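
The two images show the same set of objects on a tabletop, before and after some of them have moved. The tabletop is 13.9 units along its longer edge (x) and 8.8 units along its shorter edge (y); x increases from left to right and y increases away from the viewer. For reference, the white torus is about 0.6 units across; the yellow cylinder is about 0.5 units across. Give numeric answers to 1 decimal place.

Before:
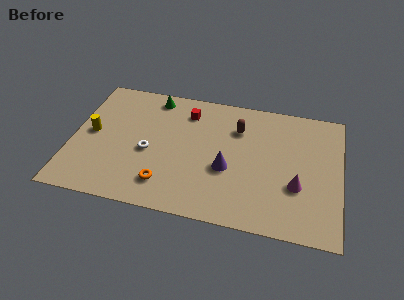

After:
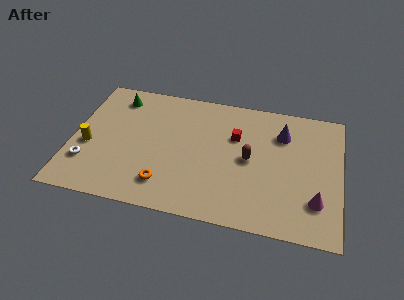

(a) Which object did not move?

the orange torus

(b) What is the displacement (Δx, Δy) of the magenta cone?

(1.0, -0.8)

The magenta cone was at about (11.7, 3.1) and moved to about (12.7, 2.3).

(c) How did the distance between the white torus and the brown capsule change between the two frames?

+3.3

The distance was about 5.2 in the first image and 8.5 in the second, so they moved 3.3 units further apart.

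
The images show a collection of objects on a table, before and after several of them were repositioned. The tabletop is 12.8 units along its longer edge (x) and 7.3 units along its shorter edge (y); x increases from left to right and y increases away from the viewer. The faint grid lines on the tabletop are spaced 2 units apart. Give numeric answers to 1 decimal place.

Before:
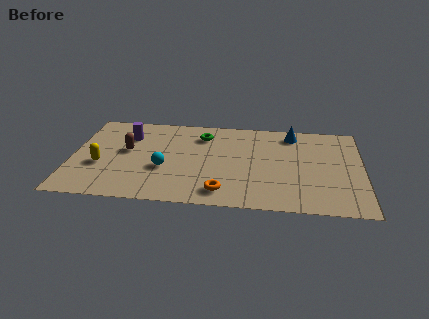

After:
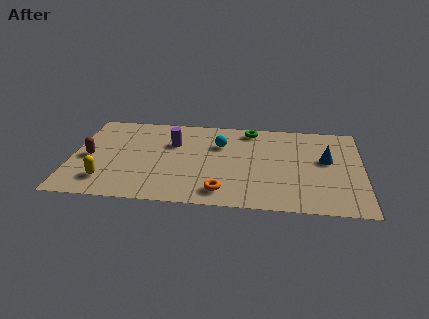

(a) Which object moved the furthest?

the cyan sphere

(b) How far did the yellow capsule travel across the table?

1.2

From (1.3, 2.8) to (1.6, 1.6), the yellow capsule covered √(0.3² + 1.2²) ≈ 1.2 units.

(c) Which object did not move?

the orange torus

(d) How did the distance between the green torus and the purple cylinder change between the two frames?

+0.4

They were about 3.3 units apart before and 3.7 after — 0.4 units further apart.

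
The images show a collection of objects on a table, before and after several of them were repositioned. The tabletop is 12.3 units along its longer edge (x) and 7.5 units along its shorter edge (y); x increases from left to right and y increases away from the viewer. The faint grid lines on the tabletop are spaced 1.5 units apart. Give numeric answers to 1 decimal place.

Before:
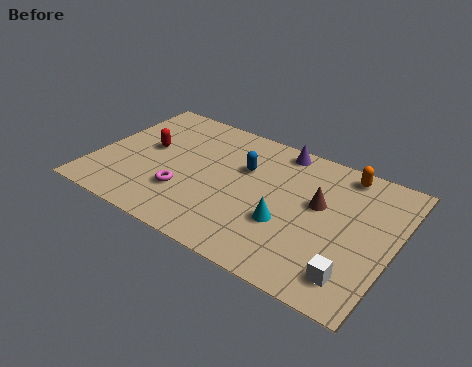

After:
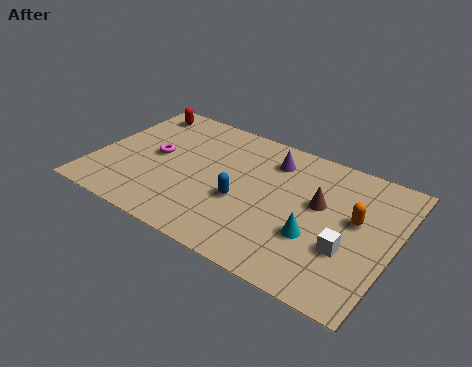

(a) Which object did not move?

the brown cone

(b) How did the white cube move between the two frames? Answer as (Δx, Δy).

(-0.4, 1.2)

From the two frames, the white cube sits at roughly (11.0, 1.4) before and (10.6, 2.6) after.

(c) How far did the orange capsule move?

2.4

The orange capsule was near (9.9, 6.6) before and (10.7, 4.3) after, so it travelled √(0.8² + 2.3²) ≈ 2.4 units.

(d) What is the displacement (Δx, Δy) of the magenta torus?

(-1.5, 1.6)

The magenta torus was at about (3.9, 2.3) and moved to about (2.4, 3.9).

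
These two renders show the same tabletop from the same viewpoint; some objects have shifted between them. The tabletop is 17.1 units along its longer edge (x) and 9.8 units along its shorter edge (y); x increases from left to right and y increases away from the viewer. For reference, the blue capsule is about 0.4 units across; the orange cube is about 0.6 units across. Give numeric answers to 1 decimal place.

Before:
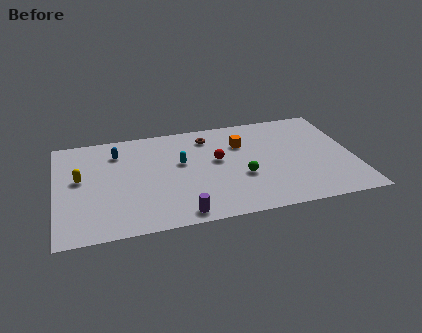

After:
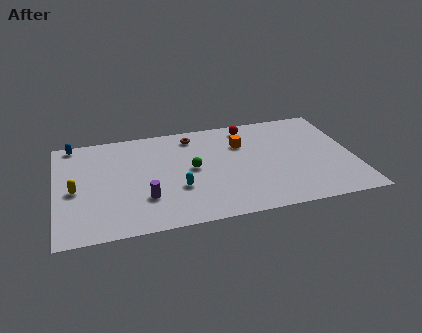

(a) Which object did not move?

the orange cube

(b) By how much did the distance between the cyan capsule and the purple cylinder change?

-2.8

Before: roughly 4.8 units apart; after: 2.0. That's 2.8 units closer together.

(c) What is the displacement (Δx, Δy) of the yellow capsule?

(-0.3, -1.0)

The yellow capsule was at about (1.4, 5.5) and moved to about (1.1, 4.5).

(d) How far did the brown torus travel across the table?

0.9

The brown torus was near (8.9, 8.0) before and (8.0, 8.3) after, so it travelled √(0.9² + 0.3²) ≈ 0.9 units.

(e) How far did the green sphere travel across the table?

3.1

The green sphere moved from about (10.6, 3.7) to (7.8, 5.1), a distance of √(2.8² + 1.4²) ≈ 3.1.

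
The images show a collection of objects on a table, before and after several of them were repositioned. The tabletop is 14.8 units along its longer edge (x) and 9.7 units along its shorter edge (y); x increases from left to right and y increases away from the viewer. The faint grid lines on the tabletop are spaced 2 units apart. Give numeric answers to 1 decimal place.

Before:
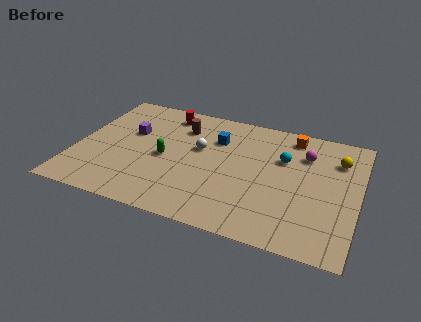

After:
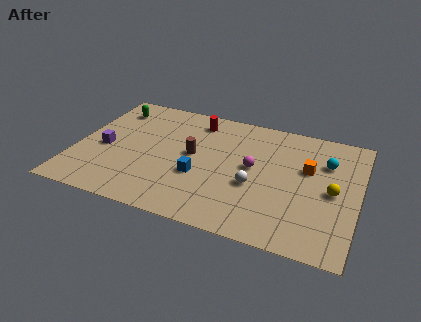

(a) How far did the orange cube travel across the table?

2.6

The orange cube was near (11.1, 8.4) before and (12.1, 6.0) after, so it travelled √(1.0² + 2.4²) ≈ 2.6 units.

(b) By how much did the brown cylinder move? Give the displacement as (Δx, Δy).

(0.8, -2.1)

The brown cylinder was at about (5.3, 7.3) and moved to about (6.1, 5.2).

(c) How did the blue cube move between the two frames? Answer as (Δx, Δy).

(-0.6, -3.3)

The blue cube started near (7.2, 6.9) and ended near (6.6, 3.6).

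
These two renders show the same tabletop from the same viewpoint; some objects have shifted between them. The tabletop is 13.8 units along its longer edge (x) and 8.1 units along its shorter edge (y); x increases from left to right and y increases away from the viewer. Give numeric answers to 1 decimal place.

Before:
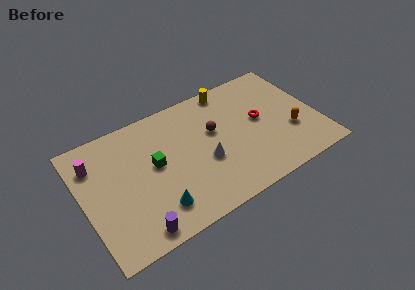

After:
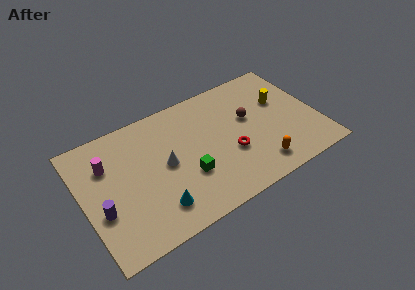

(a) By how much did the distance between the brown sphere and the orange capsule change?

-1.4

They were about 4.8 units apart before and 3.4 after — 1.4 units closer together.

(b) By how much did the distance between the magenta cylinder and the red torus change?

-2.3

The distance was about 9.7 in the first image and 7.4 in the second, so they moved 2.3 units closer together.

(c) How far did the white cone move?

2.4

The white cone moved from about (7.0, 3.2) to (4.8, 4.1), a distance of √(2.2² + 0.9²) ≈ 2.4.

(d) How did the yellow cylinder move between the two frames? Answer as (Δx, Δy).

(2.8, -2.2)

From the two frames, the yellow cylinder sits at roughly (9.1, 7.3) before and (11.9, 5.1) after.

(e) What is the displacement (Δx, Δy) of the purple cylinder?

(-1.7, 2.1)

From the two frames, the purple cylinder sits at roughly (2.6, 0.9) before and (0.9, 3.0) after.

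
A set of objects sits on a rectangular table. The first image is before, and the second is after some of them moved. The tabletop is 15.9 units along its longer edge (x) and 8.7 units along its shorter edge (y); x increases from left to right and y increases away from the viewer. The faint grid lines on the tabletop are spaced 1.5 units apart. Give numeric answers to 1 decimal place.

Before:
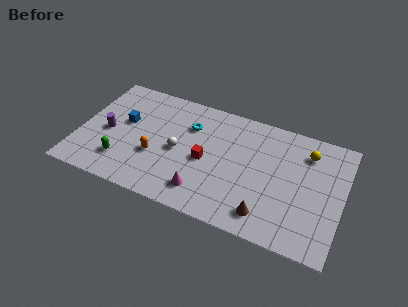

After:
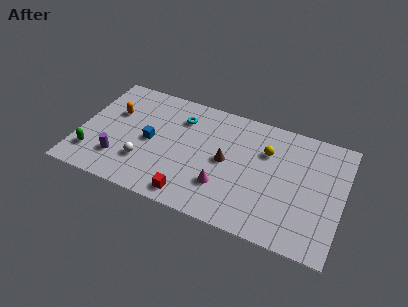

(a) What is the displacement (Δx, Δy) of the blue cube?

(1.7, -0.9)

The blue cube was at about (2.6, 5.1) and moved to about (4.3, 4.2).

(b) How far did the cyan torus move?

0.7

From (6.5, 6.2) to (5.9, 6.6), the cyan torus covered √(0.6² + 0.4²) ≈ 0.7 units.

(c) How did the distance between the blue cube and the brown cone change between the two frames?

-5.1

The distance was about 9.7 in the first image and 4.6 in the second, so they moved 5.1 units closer together.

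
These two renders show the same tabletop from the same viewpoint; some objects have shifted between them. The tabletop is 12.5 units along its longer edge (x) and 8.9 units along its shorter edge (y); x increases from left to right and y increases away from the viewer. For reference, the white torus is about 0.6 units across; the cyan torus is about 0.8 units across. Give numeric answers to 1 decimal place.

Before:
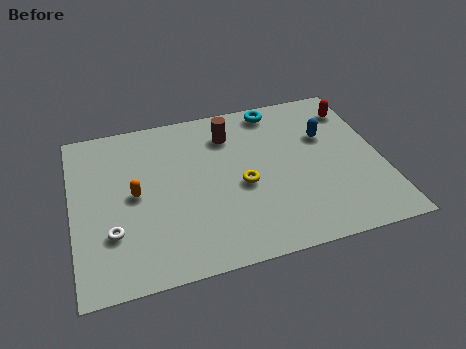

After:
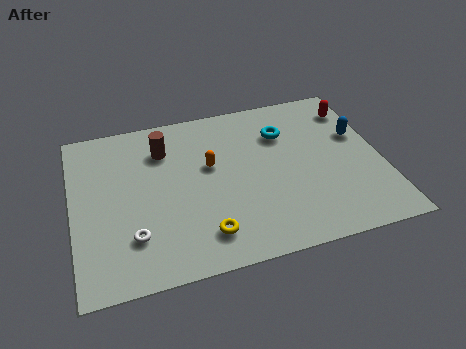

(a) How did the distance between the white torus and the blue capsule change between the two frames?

+0.5

They were about 9.4 units apart before and 9.9 after — 0.5 units further apart.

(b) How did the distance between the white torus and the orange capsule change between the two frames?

+2.4

They were about 2.1 units apart before and 4.5 after — 2.4 units further apart.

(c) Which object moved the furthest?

the orange capsule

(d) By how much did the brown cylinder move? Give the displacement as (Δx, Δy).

(-2.7, -0.2)

The brown cylinder was at about (6.5, 6.9) and moved to about (3.8, 6.7).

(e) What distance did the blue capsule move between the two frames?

1.3

The blue capsule moved from about (10.4, 5.8) to (11.7, 5.5), a distance of √(1.3² + 0.3²) ≈ 1.3.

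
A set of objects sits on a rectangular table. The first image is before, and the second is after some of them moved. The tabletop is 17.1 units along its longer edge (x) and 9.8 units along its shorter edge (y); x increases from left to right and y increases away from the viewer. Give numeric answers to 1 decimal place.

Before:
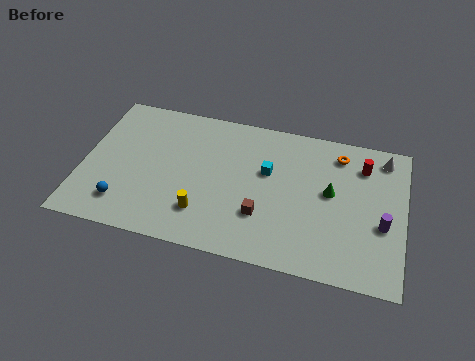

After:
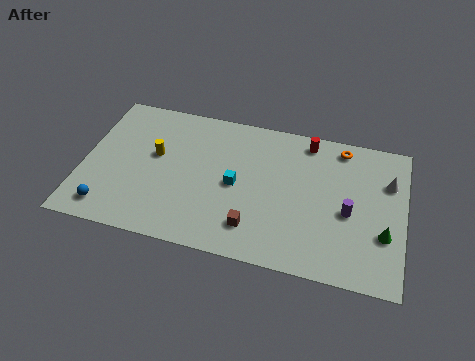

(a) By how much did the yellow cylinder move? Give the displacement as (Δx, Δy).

(-2.8, 3.3)

From the two frames, the yellow cylinder sits at roughly (6.6, 2.4) before and (3.8, 5.7) after.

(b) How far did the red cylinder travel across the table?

3.2

The red cylinder moved from about (14.8, 7.6) to (11.8, 8.6), a distance of √(3.0² + 1.0²) ≈ 3.2.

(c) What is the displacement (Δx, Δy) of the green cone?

(2.9, -2.1)

From the two frames, the green cone sits at roughly (13.2, 5.4) before and (16.1, 3.3) after.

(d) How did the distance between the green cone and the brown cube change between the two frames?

+2.7

Before: roughly 4.2 units apart; after: 6.9. That's 2.7 units further apart.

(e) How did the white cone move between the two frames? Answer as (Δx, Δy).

(0.3, -1.6)

The white cone started near (15.9, 8.4) and ended near (16.2, 6.8).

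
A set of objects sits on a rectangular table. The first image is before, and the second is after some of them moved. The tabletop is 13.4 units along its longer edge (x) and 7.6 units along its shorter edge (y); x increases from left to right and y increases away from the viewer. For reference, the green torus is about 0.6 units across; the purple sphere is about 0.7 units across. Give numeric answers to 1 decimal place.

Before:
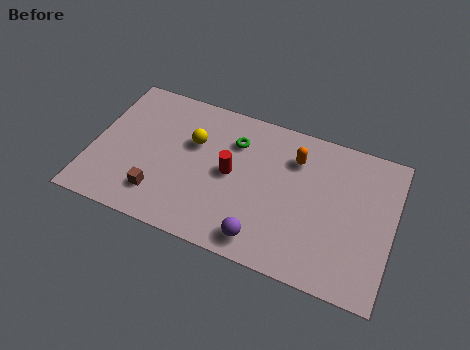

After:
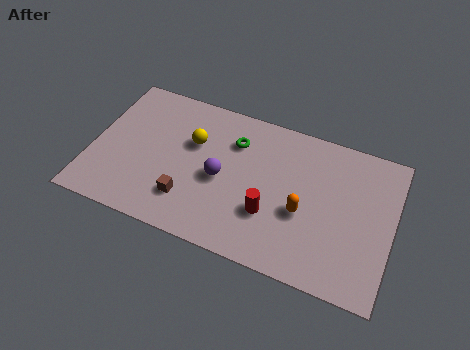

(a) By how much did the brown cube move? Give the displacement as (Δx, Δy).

(1.3, 0.2)

The brown cube started near (3.2, 1.7) and ended near (4.5, 1.9).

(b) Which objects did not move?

the green torus and the yellow sphere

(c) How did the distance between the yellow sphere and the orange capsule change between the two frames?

+0.8

They were about 4.6 units apart before and 5.4 after — 0.8 units further apart.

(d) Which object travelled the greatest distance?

the purple sphere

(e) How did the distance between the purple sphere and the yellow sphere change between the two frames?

-3.2

They were about 5.2 units apart before and 2.0 after — 3.2 units closer together.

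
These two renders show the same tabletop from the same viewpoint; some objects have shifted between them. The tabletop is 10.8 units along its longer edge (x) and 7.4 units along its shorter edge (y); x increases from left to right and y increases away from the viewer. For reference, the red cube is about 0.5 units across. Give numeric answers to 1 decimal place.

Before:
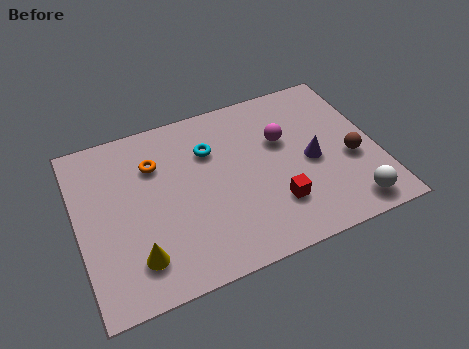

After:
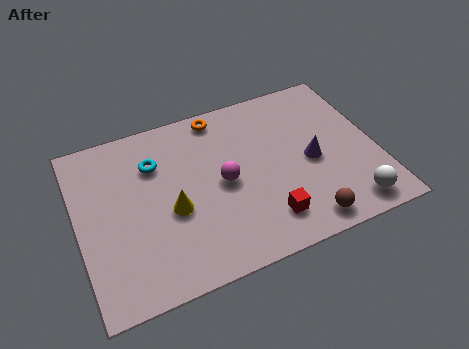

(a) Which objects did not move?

the purple cone and the white sphere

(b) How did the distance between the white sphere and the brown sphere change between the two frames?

-0.3

The distance was about 2.0 in the first image and 1.7 in the second, so they moved 0.3 units closer together.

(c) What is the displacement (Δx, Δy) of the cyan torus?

(-2.0, 0.1)

From the two frames, the cyan torus sits at roughly (4.9, 5.2) before and (2.9, 5.3) after.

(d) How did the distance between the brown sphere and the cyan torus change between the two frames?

+1.2

The distance was about 5.4 in the first image and 6.6 in the second, so they moved 1.2 units further apart.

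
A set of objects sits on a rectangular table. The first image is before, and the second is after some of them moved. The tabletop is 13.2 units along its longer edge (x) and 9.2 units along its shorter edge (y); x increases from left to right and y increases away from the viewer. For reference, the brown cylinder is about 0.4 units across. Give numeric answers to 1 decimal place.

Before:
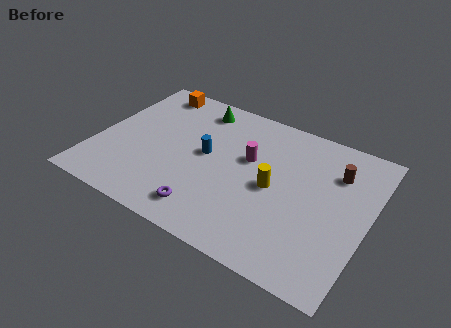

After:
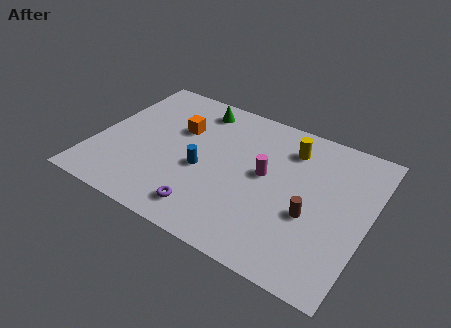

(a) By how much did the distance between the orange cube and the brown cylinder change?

-2.3

They were about 9.5 units apart before and 7.2 after — 2.3 units closer together.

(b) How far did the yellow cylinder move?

2.8

From (8.7, 4.4) to (9.1, 7.2), the yellow cylinder covered √(0.4² + 2.8²) ≈ 2.8 units.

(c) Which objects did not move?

the green cone and the purple torus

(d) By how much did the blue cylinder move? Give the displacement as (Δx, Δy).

(0.0, -1.0)

The blue cylinder was at about (5.3, 4.9) and moved to about (5.3, 3.9).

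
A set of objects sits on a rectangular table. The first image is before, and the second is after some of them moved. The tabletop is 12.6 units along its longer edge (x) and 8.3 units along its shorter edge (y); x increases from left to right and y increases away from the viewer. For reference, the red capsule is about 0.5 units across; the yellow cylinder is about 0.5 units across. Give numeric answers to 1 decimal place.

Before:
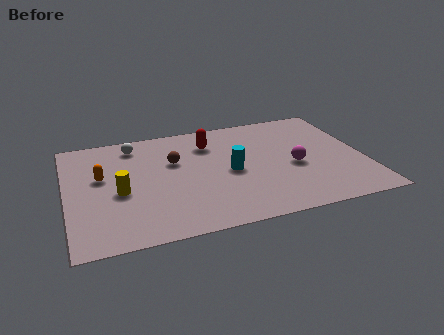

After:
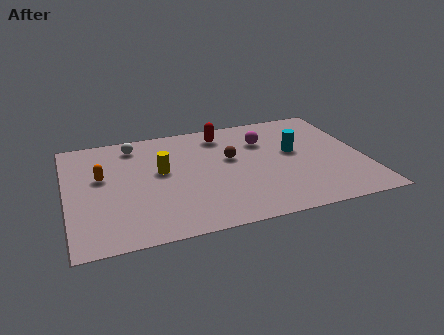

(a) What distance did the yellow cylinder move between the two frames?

2.1

The yellow cylinder moved from about (2.2, 3.6) to (4.0, 4.7), a distance of √(1.8² + 1.1²) ≈ 2.1.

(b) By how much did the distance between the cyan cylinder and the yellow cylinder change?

+1.0

They were about 4.7 units apart before and 5.7 after — 1.0 units further apart.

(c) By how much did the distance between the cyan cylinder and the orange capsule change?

+2.7

They were about 5.5 units apart before and 8.2 after — 2.7 units further apart.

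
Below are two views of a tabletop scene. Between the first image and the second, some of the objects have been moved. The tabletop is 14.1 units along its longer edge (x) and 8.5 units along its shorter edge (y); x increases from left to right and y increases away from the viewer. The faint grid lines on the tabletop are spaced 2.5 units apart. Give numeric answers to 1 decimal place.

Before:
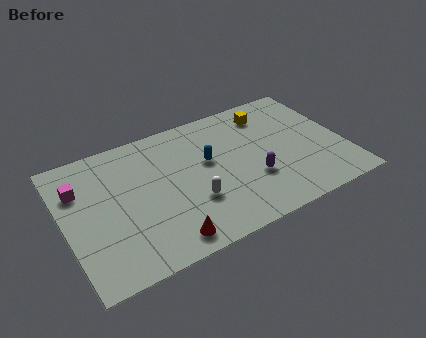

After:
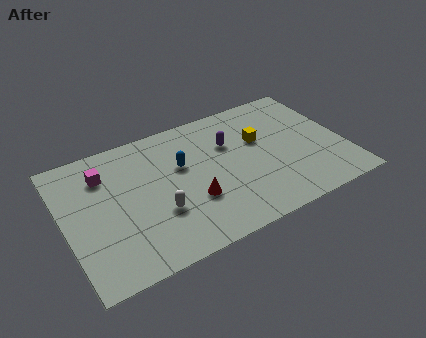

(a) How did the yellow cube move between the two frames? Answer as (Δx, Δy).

(-0.7, -1.6)

From the two frames, the yellow cube sits at roughly (10.7, 6.9) before and (10.0, 5.3) after.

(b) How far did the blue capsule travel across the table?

1.3

The blue capsule was near (7.3, 5.0) before and (6.0, 5.3) after, so it travelled √(1.3² + 0.3²) ≈ 1.3 units.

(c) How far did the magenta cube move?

1.4

From (0.9, 6.0) to (2.2, 6.4), the magenta cube covered √(1.3² + 0.4²) ≈ 1.4 units.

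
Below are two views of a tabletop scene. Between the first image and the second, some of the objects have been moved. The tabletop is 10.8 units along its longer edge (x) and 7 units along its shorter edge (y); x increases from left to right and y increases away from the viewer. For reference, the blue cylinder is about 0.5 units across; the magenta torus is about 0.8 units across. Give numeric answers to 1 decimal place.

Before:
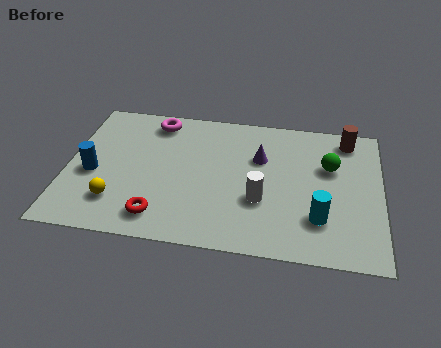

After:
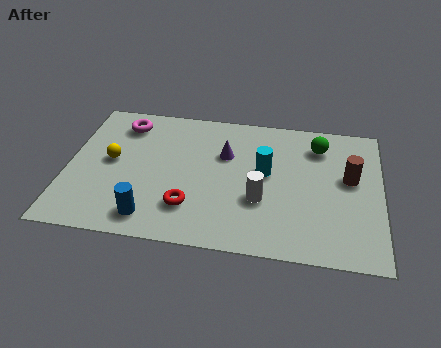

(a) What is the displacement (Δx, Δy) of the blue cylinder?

(2.1, -1.9)

The blue cylinder started near (0.9, 3.0) and ended near (3.0, 1.1).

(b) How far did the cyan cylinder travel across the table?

2.8

The cyan cylinder was near (8.7, 1.9) before and (6.8, 3.9) after, so it travelled √(1.9² + 2.0²) ≈ 2.8 units.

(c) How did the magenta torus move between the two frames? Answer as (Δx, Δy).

(-1.1, -0.3)

The magenta torus started near (2.9, 6.0) and ended near (1.8, 5.7).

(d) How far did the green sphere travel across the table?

1.1

The green sphere moved from about (9.0, 4.5) to (8.6, 5.5), a distance of √(0.4² + 1.0²) ≈ 1.1.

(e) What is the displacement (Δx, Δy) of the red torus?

(1.0, 0.6)

From the two frames, the red torus sits at roughly (3.3, 1.2) before and (4.3, 1.8) after.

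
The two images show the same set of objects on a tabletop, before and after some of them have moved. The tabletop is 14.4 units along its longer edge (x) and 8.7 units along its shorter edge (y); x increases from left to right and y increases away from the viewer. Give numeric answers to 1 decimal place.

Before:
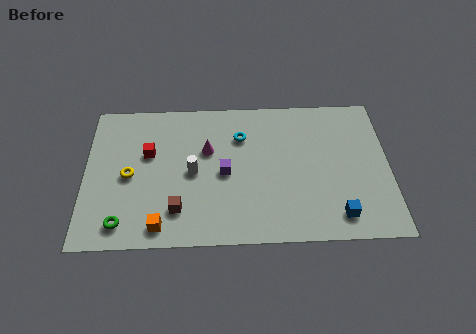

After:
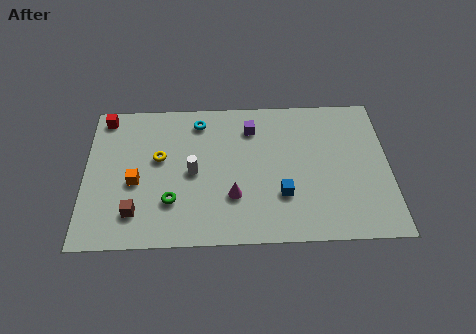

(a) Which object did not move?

the white cylinder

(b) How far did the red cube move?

3.1

The red cube moved from about (3.0, 5.4) to (0.9, 7.7), a distance of √(2.1² + 2.3²) ≈ 3.1.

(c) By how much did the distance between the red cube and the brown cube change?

+2.3

Before: roughly 3.7 units apart; after: 6.0. That's 2.3 units further apart.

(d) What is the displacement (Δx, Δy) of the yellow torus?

(1.4, 1.0)

From the two frames, the yellow torus sits at roughly (2.1, 4.1) before and (3.5, 5.1) after.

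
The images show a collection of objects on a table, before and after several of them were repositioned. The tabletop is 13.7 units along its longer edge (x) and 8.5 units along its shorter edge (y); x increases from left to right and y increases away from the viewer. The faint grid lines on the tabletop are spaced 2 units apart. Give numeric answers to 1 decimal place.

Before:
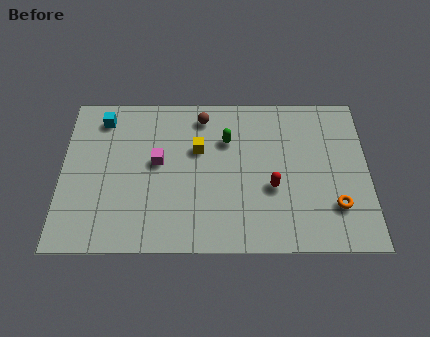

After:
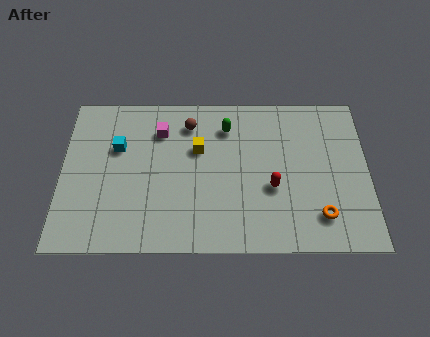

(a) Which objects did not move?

the yellow cube and the red capsule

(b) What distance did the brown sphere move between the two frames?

0.7

The brown sphere was near (6.3, 7.2) before and (5.7, 6.8) after, so it travelled √(0.6² + 0.4²) ≈ 0.7 units.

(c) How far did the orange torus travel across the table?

0.9

From (12.2, 2.3) to (11.5, 1.8), the orange torus covered √(0.7² + 0.5²) ≈ 0.9 units.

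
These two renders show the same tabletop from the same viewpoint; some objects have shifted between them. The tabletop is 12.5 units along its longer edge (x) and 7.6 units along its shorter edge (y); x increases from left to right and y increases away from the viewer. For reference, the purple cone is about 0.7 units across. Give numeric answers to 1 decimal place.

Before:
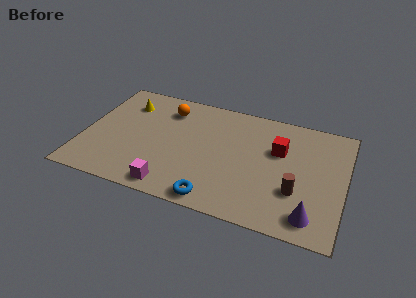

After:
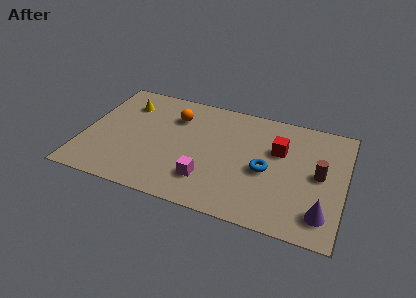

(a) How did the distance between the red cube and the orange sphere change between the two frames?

-0.5

They were about 5.6 units apart before and 5.1 after — 0.5 units closer together.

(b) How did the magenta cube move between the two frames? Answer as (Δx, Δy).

(1.6, 1.0)

The magenta cube was at about (4.5, 0.9) and moved to about (6.1, 1.9).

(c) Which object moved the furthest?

the blue torus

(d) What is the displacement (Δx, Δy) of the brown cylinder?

(1.0, 1.4)

From the two frames, the brown cylinder sits at roughly (10.3, 2.5) before and (11.3, 3.9) after.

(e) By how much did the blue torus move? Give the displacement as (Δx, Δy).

(2.2, 2.6)

From the two frames, the blue torus sits at roughly (6.6, 0.8) before and (8.8, 3.4) after.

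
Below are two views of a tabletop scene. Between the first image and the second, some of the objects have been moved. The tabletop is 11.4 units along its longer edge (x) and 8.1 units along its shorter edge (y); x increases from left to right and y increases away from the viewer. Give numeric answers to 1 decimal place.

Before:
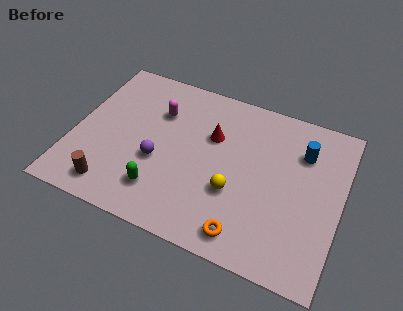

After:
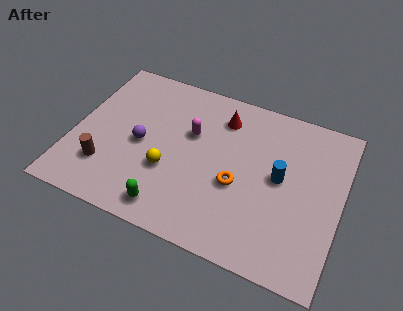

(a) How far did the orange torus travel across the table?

2.3

The orange torus was near (7.7, 1.1) before and (7.1, 3.3) after, so it travelled √(0.6² + 2.2²) ≈ 2.3 units.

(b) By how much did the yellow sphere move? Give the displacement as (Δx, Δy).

(-2.8, 0.0)

From the two frames, the yellow sphere sits at roughly (7.0, 2.9) before and (4.2, 2.9) after.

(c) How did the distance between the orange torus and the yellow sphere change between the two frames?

+1.0

They were about 1.9 units apart before and 2.9 after — 1.0 units further apart.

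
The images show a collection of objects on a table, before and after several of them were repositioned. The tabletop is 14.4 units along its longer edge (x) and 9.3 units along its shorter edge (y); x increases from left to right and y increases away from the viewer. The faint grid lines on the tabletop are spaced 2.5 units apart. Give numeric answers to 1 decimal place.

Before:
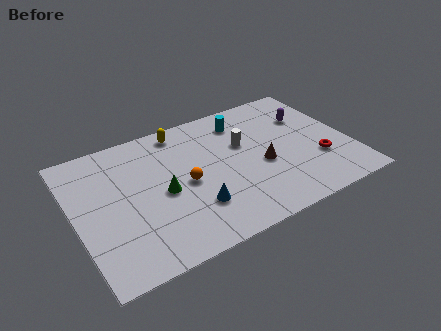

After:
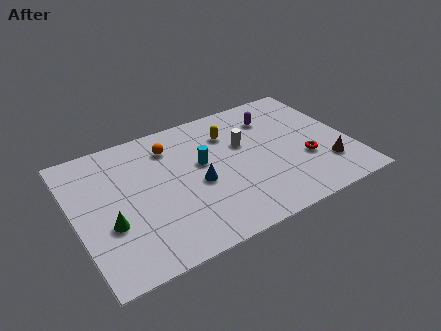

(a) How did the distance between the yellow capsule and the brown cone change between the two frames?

+0.7

They were about 5.7 units apart before and 6.4 after — 0.7 units further apart.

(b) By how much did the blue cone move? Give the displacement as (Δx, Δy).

(0.4, 1.5)

From the two frames, the blue cone sits at roughly (5.9, 2.6) before and (6.3, 4.1) after.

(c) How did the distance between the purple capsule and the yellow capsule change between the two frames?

-4.4

The distance was about 6.8 in the first image and 2.4 in the second, so they moved 4.4 units closer together.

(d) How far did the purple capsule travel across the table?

1.9

The purple capsule moved from about (12.6, 6.4) to (10.8, 7.1), a distance of √(1.8² + 0.7²) ≈ 1.9.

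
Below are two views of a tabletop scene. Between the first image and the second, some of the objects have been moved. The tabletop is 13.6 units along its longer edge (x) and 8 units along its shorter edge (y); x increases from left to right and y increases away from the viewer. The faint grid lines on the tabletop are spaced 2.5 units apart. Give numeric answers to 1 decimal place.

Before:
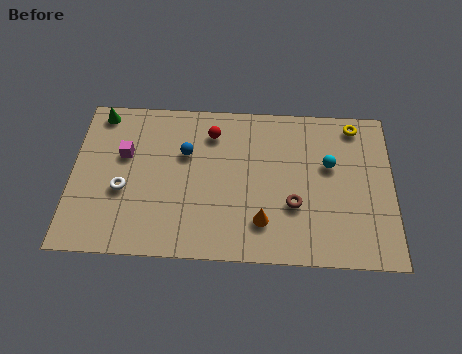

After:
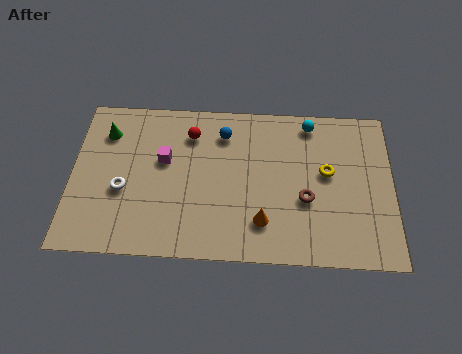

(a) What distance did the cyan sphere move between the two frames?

2.2

The cyan sphere moved from about (10.9, 4.9) to (10.1, 7.0), a distance of √(0.8² + 2.1²) ≈ 2.2.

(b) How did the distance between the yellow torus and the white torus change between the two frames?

-1.8

The distance was about 10.5 in the first image and 8.7 in the second, so they moved 1.8 units closer together.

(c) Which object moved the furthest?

the yellow torus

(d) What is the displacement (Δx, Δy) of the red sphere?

(-0.9, -0.1)

The red sphere was at about (5.9, 6.3) and moved to about (5.0, 6.2).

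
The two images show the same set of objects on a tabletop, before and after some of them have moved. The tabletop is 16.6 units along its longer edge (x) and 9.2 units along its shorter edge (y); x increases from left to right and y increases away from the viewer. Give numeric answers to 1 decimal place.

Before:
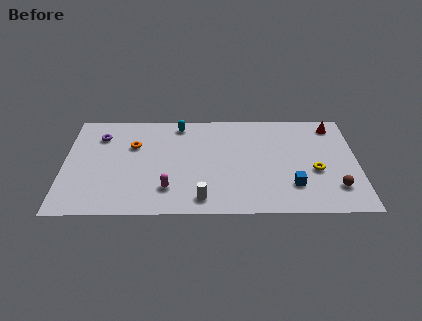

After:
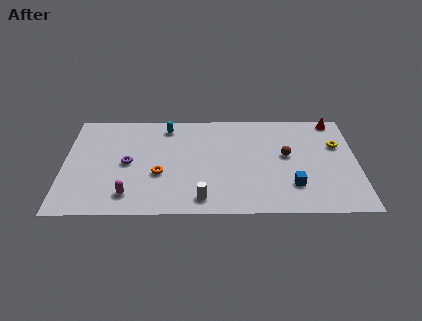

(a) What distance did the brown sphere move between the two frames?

4.0

From (15.3, 2.2) to (12.6, 5.1), the brown sphere covered √(2.7² + 2.9²) ≈ 4.0 units.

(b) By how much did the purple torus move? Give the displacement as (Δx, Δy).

(1.6, -2.5)

The purple torus started near (2.0, 7.0) and ended near (3.6, 4.5).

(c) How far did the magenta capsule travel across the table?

2.3

From (5.9, 2.2) to (3.7, 1.7), the magenta capsule covered √(2.2² + 0.5²) ≈ 2.3 units.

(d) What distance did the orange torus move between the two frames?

3.0

The orange torus moved from about (3.9, 6.1) to (5.4, 3.5), a distance of √(1.5² + 2.6²) ≈ 3.0.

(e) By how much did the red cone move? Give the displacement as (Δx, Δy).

(0.1, 0.5)

The red cone was at about (15.3, 7.8) and moved to about (15.4, 8.3).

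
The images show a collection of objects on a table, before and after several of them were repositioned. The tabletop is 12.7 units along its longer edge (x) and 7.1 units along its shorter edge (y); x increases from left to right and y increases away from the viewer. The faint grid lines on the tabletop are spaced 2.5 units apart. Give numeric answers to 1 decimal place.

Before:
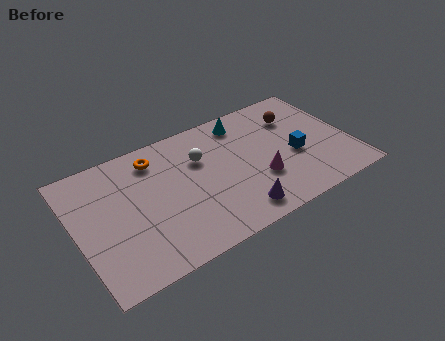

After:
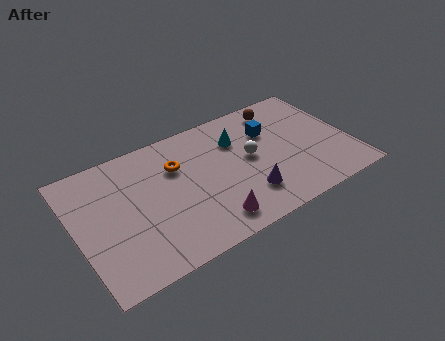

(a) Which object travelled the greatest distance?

the magenta cone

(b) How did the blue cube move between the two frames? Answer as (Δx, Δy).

(-0.9, 1.9)

From the two frames, the blue cube sits at roughly (10.1, 3.0) before and (9.2, 4.9) after.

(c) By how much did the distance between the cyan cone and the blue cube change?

-2.1

They were about 3.6 units apart before and 1.5 after — 2.1 units closer together.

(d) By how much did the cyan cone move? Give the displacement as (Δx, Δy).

(-0.4, -0.9)

The cyan cone was at about (8.1, 6.0) and moved to about (7.7, 5.1).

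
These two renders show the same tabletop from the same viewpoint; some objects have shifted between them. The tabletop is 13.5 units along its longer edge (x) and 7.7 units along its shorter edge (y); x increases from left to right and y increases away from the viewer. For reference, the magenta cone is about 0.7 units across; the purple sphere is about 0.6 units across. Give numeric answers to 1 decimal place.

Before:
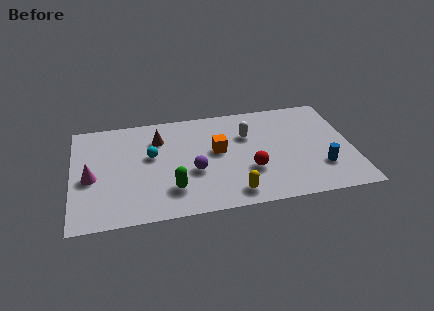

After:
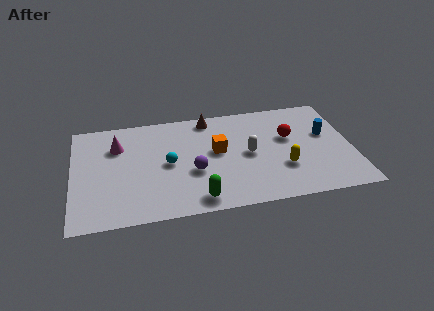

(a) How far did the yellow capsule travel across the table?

2.9

The yellow capsule moved from about (7.6, 1.1) to (10.1, 2.5), a distance of √(2.5² + 1.4²) ≈ 2.9.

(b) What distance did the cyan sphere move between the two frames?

1.1

From (3.8, 4.5) to (4.6, 3.8), the cyan sphere covered √(0.8² + 0.7²) ≈ 1.1 units.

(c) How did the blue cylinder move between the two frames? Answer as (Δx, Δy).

(0.4, 2.4)

From the two frames, the blue cylinder sits at roughly (11.9, 2.2) before and (12.3, 4.6) after.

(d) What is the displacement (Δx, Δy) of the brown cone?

(2.5, 1.1)

From the two frames, the brown cone sits at roughly (4.2, 5.7) before and (6.7, 6.8) after.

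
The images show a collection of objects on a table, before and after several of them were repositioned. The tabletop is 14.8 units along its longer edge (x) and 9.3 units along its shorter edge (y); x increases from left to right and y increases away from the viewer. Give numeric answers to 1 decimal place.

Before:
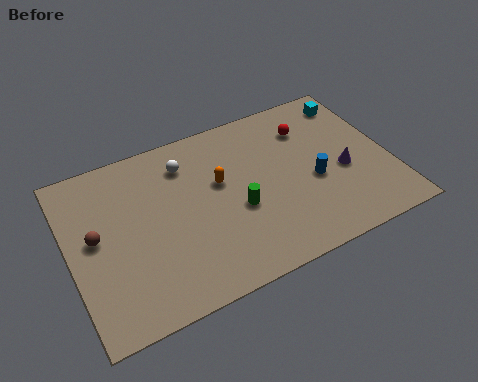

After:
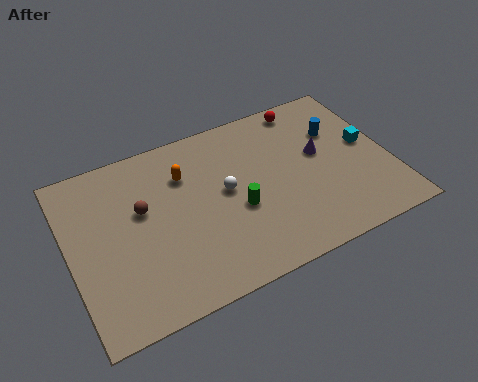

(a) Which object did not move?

the green cylinder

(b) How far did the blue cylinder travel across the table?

2.8

The blue cylinder was near (11.2, 3.9) before and (12.7, 6.3) after, so it travelled √(1.5² + 2.4²) ≈ 2.8 units.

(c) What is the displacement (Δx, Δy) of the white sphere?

(1.6, -2.3)

The white sphere started near (5.6, 7.3) and ended near (7.2, 5.0).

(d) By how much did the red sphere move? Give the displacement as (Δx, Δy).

(0.1, 1.3)

The red sphere started near (11.4, 7.0) and ended near (11.5, 8.3).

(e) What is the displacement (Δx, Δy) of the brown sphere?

(2.2, 0.6)

From the two frames, the brown sphere sits at roughly (1.2, 5.0) before and (3.4, 5.6) after.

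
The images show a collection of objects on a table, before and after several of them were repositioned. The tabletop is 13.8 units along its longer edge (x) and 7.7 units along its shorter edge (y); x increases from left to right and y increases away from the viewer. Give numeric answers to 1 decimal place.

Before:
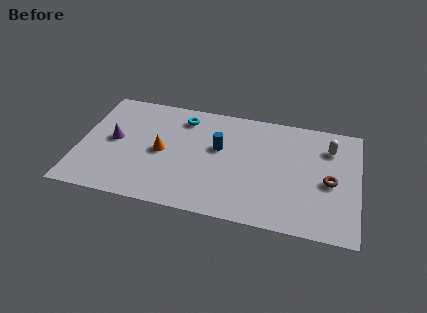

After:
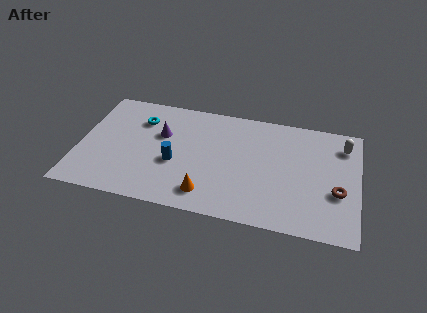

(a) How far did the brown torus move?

0.7

The brown torus was near (12.4, 3.5) before and (12.8, 2.9) after, so it travelled √(0.4² + 0.6²) ≈ 0.7 units.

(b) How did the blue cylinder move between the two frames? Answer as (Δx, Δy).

(-2.1, -1.5)

From the two frames, the blue cylinder sits at roughly (6.9, 4.6) before and (4.8, 3.1) after.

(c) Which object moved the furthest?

the orange cone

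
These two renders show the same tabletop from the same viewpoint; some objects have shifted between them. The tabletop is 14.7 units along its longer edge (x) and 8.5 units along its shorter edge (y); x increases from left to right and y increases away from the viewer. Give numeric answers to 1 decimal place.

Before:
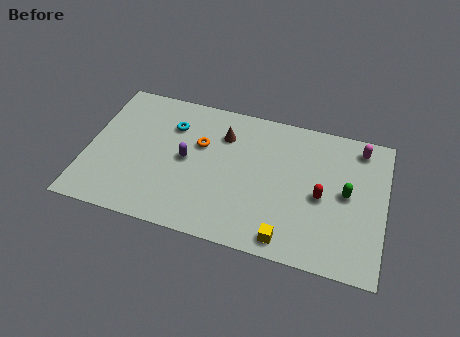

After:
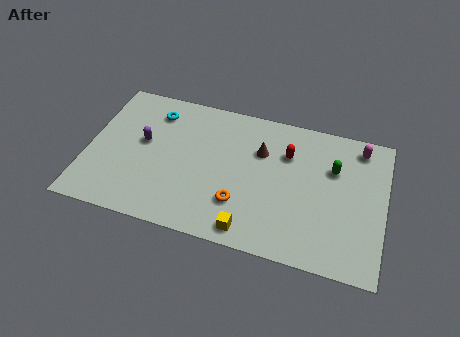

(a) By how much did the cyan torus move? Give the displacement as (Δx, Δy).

(-0.9, 0.6)

The cyan torus started near (4.0, 6.2) and ended near (3.1, 6.8).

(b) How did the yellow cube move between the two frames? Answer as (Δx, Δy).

(-1.8, 0.0)

The yellow cube was at about (10.1, 1.0) and moved to about (8.3, 1.0).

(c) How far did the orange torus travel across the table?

3.7

The orange torus was near (5.5, 5.4) before and (7.7, 2.4) after, so it travelled √(2.2² + 3.0²) ≈ 3.7 units.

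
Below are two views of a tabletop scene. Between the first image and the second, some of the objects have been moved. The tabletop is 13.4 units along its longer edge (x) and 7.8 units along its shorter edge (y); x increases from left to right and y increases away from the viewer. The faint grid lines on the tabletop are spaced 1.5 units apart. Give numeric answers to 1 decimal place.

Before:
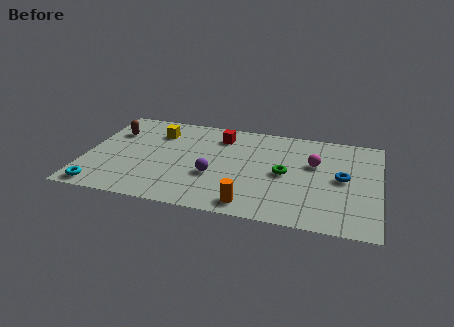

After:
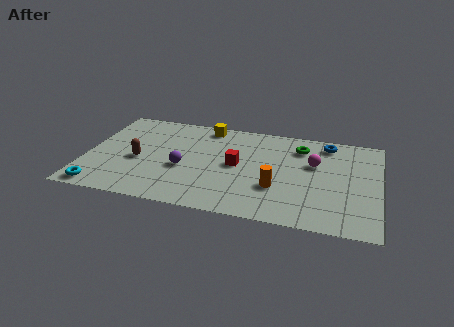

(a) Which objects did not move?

the magenta sphere and the cyan torus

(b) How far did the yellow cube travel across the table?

2.4

From (3.1, 5.9) to (5.3, 6.9), the yellow cube covered √(2.2² + 1.0²) ≈ 2.4 units.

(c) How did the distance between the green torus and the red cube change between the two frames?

-0.4

They were about 3.9 units apart before and 3.5 after — 0.4 units closer together.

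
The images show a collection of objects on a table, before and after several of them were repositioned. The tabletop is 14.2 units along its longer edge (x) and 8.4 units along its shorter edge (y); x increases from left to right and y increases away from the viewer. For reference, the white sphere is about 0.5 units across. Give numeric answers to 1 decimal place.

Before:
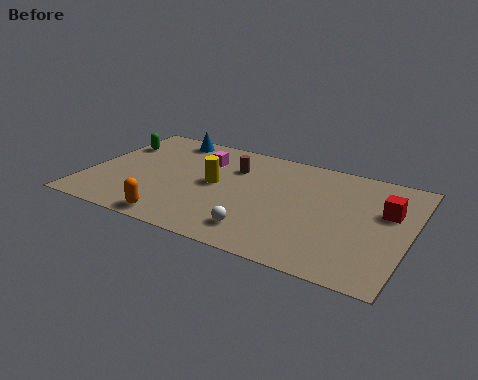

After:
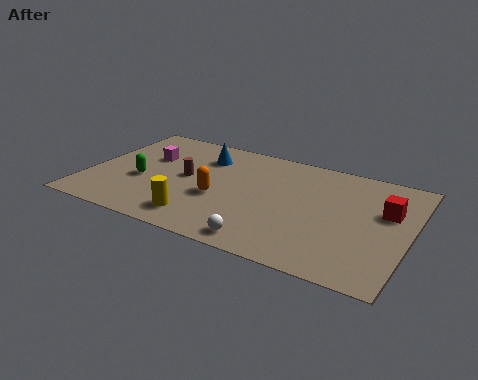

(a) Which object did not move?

the red cube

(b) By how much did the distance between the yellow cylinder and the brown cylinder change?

+1.4

They were about 1.7 units apart before and 3.1 after — 1.4 units further apart.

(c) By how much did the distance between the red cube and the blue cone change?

-1.9

The distance was about 10.3 in the first image and 8.4 in the second, so they moved 1.9 units closer together.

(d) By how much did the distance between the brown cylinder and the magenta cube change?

+0.7

They were about 1.4 units apart before and 2.1 after — 0.7 units further apart.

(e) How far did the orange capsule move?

2.9

From (4.4, 0.9) to (5.9, 3.4), the orange capsule covered √(1.5² + 2.5²) ≈ 2.9 units.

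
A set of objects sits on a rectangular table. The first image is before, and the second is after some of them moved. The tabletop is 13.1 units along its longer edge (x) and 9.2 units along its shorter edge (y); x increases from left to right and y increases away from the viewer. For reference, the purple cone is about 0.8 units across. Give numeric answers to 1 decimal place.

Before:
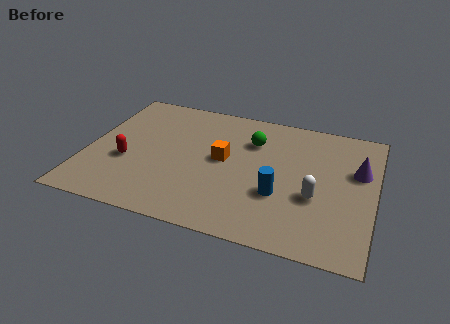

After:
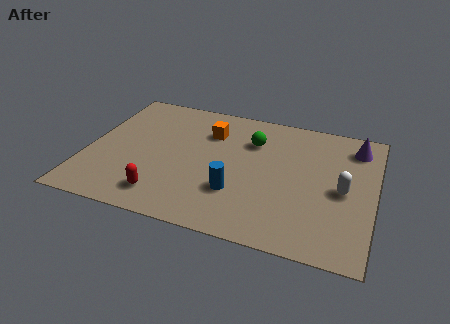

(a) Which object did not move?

the green sphere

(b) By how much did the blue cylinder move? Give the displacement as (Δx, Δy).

(-1.9, -0.4)

The blue cylinder started near (8.9, 3.2) and ended near (7.0, 2.8).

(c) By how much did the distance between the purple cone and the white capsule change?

+0.3

They were about 2.9 units apart before and 3.2 after — 0.3 units further apart.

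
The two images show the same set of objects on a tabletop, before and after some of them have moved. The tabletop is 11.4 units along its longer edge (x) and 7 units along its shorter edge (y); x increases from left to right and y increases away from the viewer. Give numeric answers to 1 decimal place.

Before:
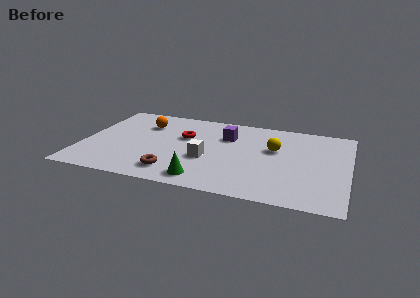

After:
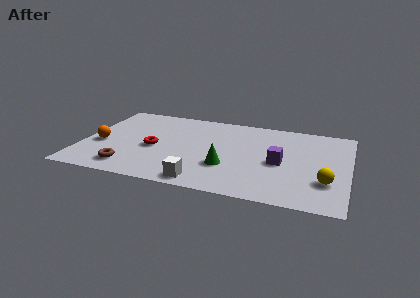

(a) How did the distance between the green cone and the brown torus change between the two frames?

+2.9

They were about 1.3 units apart before and 4.2 after — 2.9 units further apart.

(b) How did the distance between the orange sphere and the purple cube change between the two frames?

+4.1

Before: roughly 3.6 units apart; after: 7.7. That's 4.1 units further apart.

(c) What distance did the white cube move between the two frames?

1.9

From (5.4, 2.7) to (5.4, 0.8), the white cube covered √(0.0² + 1.9²) ≈ 1.9 units.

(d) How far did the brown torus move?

1.9

The brown torus moved from about (4.1, 1.3) to (2.2, 1.2), a distance of √(1.9² + 0.1²) ≈ 1.9.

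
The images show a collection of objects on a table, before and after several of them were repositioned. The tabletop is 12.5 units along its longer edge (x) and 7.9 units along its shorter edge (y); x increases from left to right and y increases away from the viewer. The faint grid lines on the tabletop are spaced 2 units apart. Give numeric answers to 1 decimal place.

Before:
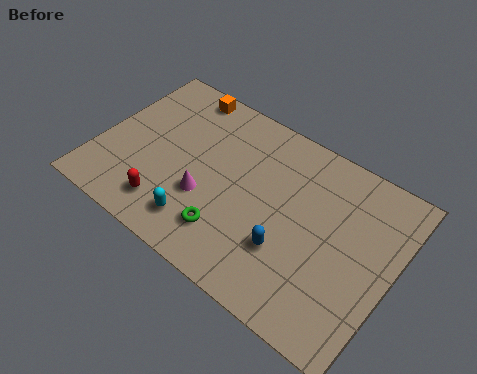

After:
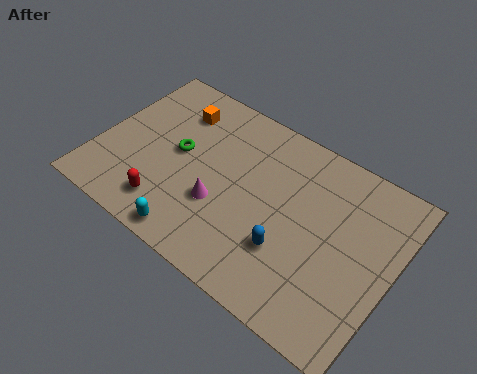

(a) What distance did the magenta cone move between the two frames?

0.6

The magenta cone was near (4.8, 2.8) before and (5.4, 2.8) after, so it travelled √(0.6² + 0.0²) ≈ 0.6 units.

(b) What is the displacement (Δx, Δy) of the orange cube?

(0.0, -1.0)

The orange cube was at about (2.8, 7.1) and moved to about (2.8, 6.1).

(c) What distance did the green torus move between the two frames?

3.6

From (6.0, 1.8) to (3.3, 4.2), the green torus covered √(2.7² + 2.4²) ≈ 3.6 units.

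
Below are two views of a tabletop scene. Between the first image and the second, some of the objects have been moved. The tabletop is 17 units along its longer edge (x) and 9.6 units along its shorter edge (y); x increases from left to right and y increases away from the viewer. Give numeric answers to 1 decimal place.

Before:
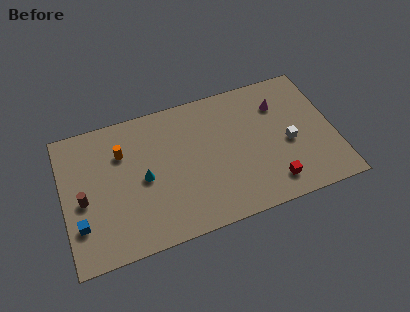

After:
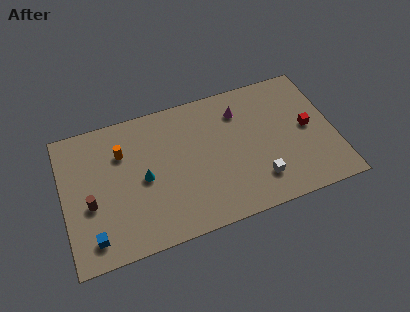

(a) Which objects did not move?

the orange cylinder and the cyan cone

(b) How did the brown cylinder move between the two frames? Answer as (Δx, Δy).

(0.4, -0.4)

The brown cylinder was at about (1.2, 4.3) and moved to about (1.6, 3.9).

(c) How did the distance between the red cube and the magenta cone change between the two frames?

-0.7

The distance was about 5.5 in the first image and 4.8 in the second, so they moved 0.7 units closer together.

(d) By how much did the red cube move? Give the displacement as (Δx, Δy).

(2.6, 3.2)

The red cube started near (12.8, 1.7) and ended near (15.4, 4.9).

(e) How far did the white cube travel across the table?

2.9

The white cube moved from about (14.1, 4.2) to (12.0, 2.2), a distance of √(2.1² + 2.0²) ≈ 2.9.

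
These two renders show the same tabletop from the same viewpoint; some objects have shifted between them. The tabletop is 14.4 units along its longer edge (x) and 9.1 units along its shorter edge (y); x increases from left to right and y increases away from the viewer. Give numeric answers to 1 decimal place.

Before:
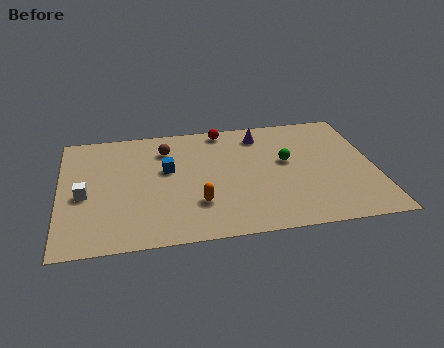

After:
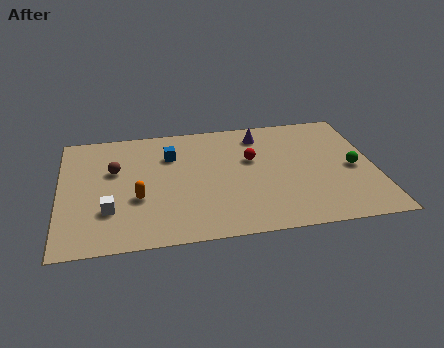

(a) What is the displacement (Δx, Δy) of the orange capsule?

(-2.7, 0.8)

The orange capsule was at about (6.2, 2.6) and moved to about (3.5, 3.4).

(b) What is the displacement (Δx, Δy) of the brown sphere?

(-2.4, -1.3)

From the two frames, the brown sphere sits at roughly (4.9, 7.0) before and (2.5, 5.7) after.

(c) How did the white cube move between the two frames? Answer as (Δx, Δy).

(1.1, -1.3)

The white cube started near (1.1, 4.0) and ended near (2.2, 2.7).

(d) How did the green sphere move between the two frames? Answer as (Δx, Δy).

(3.0, -1.0)

From the two frames, the green sphere sits at roughly (10.4, 5.2) before and (13.4, 4.2) after.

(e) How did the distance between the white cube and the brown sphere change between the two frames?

-1.8

They were about 4.8 units apart before and 3.0 after — 1.8 units closer together.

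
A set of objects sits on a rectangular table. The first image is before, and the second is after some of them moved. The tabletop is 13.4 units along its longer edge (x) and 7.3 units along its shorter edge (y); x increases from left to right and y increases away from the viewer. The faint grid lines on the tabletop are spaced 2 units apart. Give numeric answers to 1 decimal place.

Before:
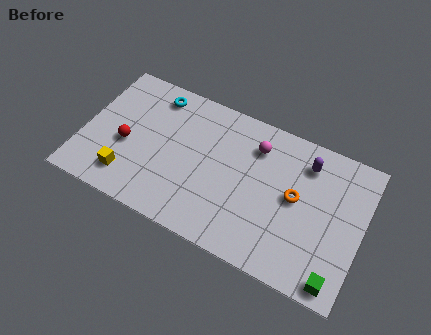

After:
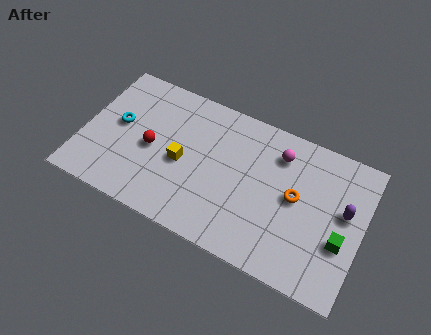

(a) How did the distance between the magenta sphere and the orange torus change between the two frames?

-0.6

Before: roughly 2.7 units apart; after: 2.1. That's 0.6 units closer together.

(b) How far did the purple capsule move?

2.6

The purple capsule was near (10.5, 5.8) before and (12.5, 4.2) after, so it travelled √(2.0² + 1.6²) ≈ 2.6 units.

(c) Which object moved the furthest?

the yellow cube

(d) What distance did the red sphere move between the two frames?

1.2

The red sphere was near (2.1, 3.1) before and (3.3, 3.4) after, so it travelled √(1.2² + 0.3²) ≈ 1.2 units.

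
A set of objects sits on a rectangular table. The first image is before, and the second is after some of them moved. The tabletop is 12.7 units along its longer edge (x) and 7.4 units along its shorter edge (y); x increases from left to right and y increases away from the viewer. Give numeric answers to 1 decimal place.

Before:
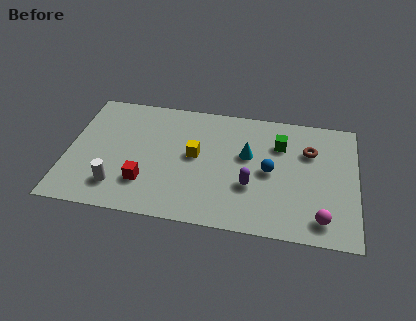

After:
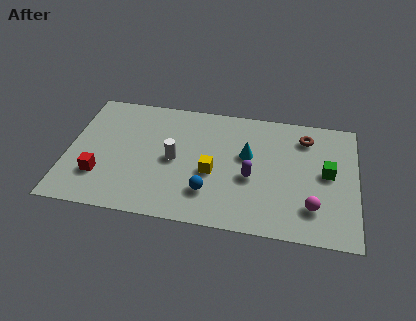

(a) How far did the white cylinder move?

3.1

The white cylinder was near (2.3, 1.6) before and (4.7, 3.6) after, so it travelled √(2.4² + 2.0²) ≈ 3.1 units.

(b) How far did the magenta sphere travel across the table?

0.7

The magenta sphere moved from about (11.2, 1.2) to (10.8, 1.8), a distance of √(0.4² + 0.6²) ≈ 0.7.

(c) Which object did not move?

the cyan cone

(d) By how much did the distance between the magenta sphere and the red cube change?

+1.6

Before: roughly 7.7 units apart; after: 9.3. That's 1.6 units further apart.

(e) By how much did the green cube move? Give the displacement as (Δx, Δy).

(2.1, -1.4)

From the two frames, the green cube sits at roughly (9.3, 5.3) before and (11.4, 3.9) after.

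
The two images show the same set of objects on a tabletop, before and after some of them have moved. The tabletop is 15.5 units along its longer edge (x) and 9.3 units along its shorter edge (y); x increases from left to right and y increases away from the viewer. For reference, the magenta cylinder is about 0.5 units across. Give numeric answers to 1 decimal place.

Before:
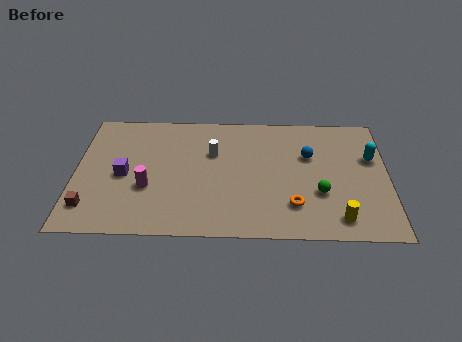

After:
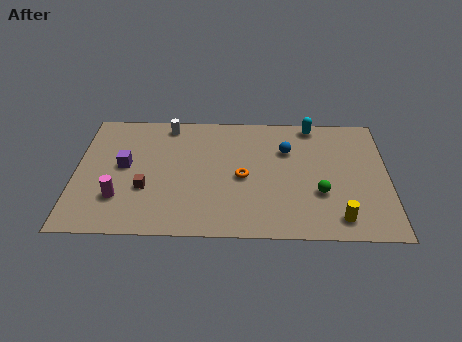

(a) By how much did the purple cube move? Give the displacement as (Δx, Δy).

(0.0, 0.7)

The purple cube was at about (2.4, 4.3) and moved to about (2.4, 5.0).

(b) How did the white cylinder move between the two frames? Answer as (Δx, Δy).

(-2.3, 2.1)

The white cylinder was at about (6.8, 6.1) and moved to about (4.5, 8.2).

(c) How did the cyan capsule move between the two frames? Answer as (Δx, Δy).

(-2.9, 2.5)

The cyan capsule started near (14.7, 5.9) and ended near (11.8, 8.4).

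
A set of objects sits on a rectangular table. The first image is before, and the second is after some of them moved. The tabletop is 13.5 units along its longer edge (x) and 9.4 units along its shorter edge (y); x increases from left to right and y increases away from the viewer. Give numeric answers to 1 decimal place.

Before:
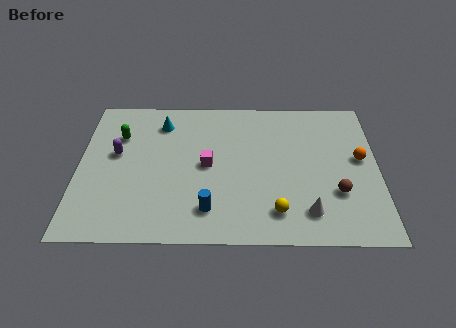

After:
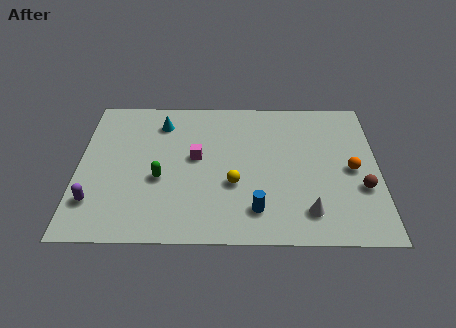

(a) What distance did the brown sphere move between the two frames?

1.1

From (11.6, 3.0) to (12.7, 3.3), the brown sphere covered √(1.1² + 0.3²) ≈ 1.1 units.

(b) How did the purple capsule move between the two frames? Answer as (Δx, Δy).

(-0.9, -3.1)

The purple capsule was at about (1.7, 5.4) and moved to about (0.8, 2.3).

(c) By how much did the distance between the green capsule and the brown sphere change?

-1.4

Before: roughly 10.4 units apart; after: 9.0. That's 1.4 units closer together.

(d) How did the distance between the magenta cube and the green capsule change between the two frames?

-2.3

The distance was about 4.4 in the first image and 2.1 in the second, so they moved 2.3 units closer together.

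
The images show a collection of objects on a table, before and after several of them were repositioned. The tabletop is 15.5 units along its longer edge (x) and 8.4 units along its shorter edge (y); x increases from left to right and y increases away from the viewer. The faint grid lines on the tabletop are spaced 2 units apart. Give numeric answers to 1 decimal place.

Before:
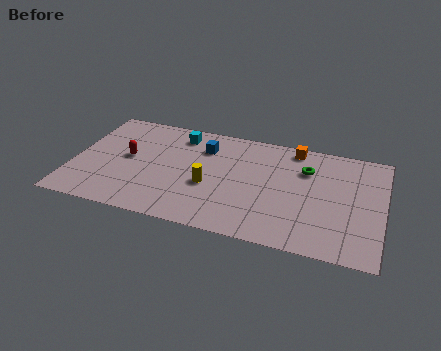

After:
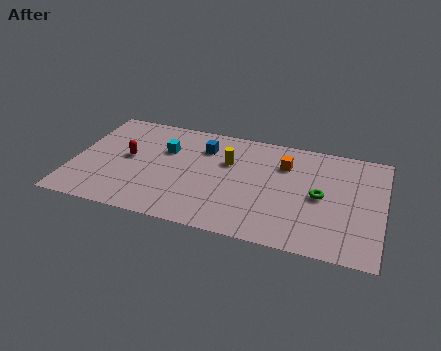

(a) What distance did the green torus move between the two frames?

2.1

From (11.6, 6.0) to (12.4, 4.1), the green torus covered √(0.8² + 1.9²) ≈ 2.1 units.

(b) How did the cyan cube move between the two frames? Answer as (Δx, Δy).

(-0.6, -1.4)

From the two frames, the cyan cube sits at roughly (5.1, 7.0) before and (4.5, 5.6) after.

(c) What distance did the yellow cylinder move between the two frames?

2.2

The yellow cylinder moved from about (6.9, 3.4) to (7.7, 5.5), a distance of √(0.8² + 2.1²) ≈ 2.2.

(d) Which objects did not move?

the red capsule and the blue cube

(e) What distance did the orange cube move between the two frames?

1.5

The orange cube moved from about (10.9, 7.5) to (10.5, 6.1), a distance of √(0.4² + 1.4²) ≈ 1.5.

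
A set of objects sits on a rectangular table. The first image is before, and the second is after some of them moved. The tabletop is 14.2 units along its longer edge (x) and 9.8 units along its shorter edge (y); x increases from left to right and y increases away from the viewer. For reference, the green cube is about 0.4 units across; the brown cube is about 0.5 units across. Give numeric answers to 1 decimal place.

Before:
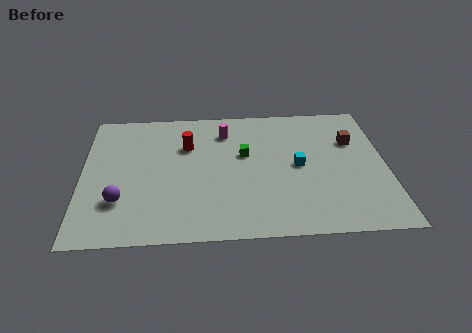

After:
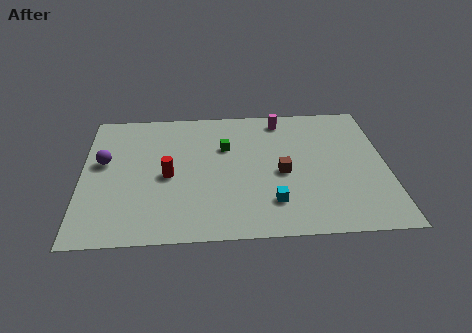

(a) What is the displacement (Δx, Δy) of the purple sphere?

(-0.8, 2.9)

From the two frames, the purple sphere sits at roughly (1.8, 2.8) before and (1.0, 5.7) after.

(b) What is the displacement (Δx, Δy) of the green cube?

(-0.9, 0.6)

The green cube was at about (7.6, 5.9) and moved to about (6.7, 6.5).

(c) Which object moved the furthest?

the brown cube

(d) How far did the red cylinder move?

2.4

The red cylinder was near (4.9, 6.7) before and (4.0, 4.5) after, so it travelled √(0.9² + 2.2²) ≈ 2.4 units.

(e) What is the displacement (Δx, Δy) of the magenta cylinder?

(2.7, 0.8)

From the two frames, the magenta cylinder sits at roughly (6.7, 7.7) before and (9.4, 8.5) after.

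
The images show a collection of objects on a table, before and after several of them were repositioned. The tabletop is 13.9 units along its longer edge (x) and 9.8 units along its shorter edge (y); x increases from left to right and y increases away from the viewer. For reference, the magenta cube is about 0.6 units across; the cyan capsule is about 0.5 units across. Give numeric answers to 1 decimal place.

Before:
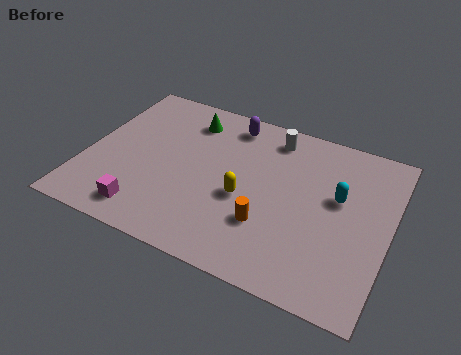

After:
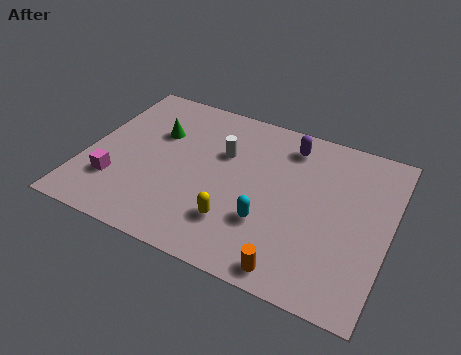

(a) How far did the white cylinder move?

2.8

The white cylinder was near (8.2, 8.3) before and (6.1, 6.4) after, so it travelled √(2.1² + 1.9²) ≈ 2.8 units.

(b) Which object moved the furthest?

the cyan capsule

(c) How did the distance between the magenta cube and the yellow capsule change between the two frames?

+0.7

The distance was about 4.9 in the first image and 5.6 in the second, so they moved 0.7 units further apart.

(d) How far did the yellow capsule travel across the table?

1.6

The yellow capsule moved from about (7.4, 4.1) to (7.2, 2.5), a distance of √(0.2² + 1.6²) ≈ 1.6.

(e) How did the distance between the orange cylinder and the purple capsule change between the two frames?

+1.3

Before: roughly 5.9 units apart; after: 7.2. That's 1.3 units further apart.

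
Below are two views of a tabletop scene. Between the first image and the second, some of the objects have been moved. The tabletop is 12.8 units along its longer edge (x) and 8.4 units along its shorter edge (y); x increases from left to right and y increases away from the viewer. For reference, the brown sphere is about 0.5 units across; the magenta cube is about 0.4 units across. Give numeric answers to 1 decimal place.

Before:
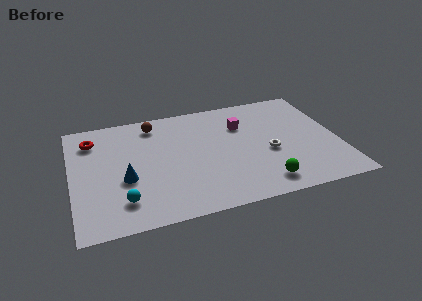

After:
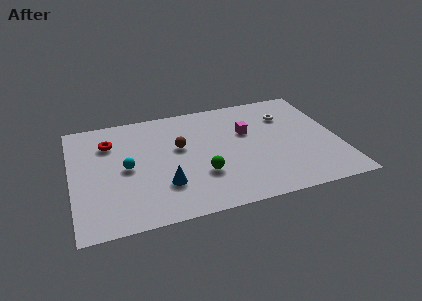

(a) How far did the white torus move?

2.8

The white torus moved from about (9.4, 3.5) to (10.5, 6.1), a distance of √(1.1² + 2.6²) ≈ 2.8.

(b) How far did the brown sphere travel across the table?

2.4

The brown sphere was near (4.1, 7.1) before and (5.2, 5.0) after, so it travelled √(1.1² + 2.1²) ≈ 2.4 units.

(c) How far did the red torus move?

0.9

The red torus was near (1.1, 6.6) before and (1.9, 6.2) after, so it travelled √(0.8² + 0.4²) ≈ 0.9 units.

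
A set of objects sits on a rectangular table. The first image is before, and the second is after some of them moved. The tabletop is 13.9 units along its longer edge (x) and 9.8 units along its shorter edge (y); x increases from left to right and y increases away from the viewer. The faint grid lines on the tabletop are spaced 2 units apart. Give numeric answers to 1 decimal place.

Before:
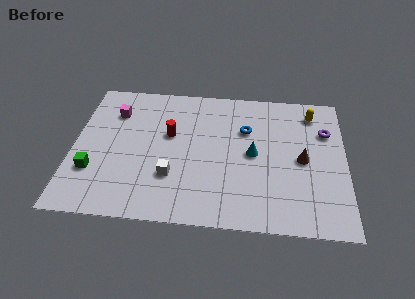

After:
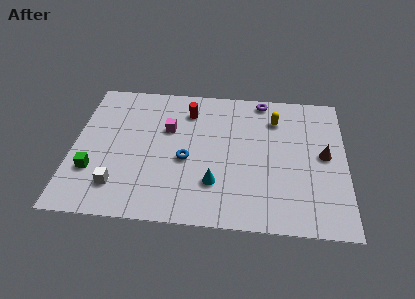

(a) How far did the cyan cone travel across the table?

2.9

The cyan cone was near (9.2, 4.9) before and (7.3, 2.7) after, so it travelled √(1.9² + 2.2²) ≈ 2.9 units.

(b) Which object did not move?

the green cube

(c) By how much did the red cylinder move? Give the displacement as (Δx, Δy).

(0.9, 1.8)

The red cylinder was at about (4.9, 5.9) and moved to about (5.8, 7.7).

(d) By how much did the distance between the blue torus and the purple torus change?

+1.9

They were about 4.1 units apart before and 6.0 after — 1.9 units further apart.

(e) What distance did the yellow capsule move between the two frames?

2.0

From (12.2, 8.1) to (10.3, 7.5), the yellow capsule covered √(1.9² + 0.6²) ≈ 2.0 units.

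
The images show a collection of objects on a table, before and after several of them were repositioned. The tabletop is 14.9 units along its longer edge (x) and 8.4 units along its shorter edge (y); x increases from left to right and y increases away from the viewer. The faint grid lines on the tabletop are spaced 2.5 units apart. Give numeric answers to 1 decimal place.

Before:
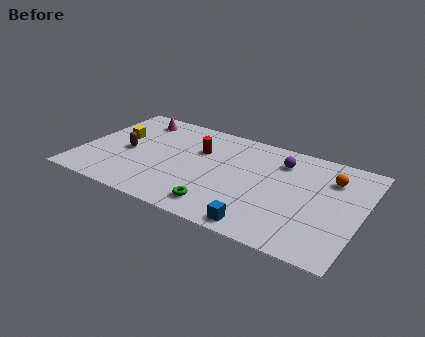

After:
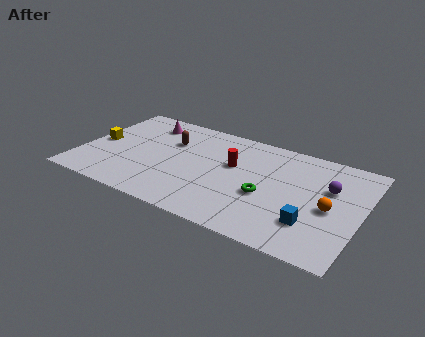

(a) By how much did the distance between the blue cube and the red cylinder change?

-0.9

The distance was about 6.2 in the first image and 5.3 in the second, so they moved 0.9 units closer together.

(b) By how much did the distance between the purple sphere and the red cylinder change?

+0.7

They were about 4.4 units apart before and 5.1 after — 0.7 units further apart.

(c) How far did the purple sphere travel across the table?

2.9

The purple sphere moved from about (10.4, 6.5) to (13.1, 5.4), a distance of √(2.7² + 1.1²) ≈ 2.9.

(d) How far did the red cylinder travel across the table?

2.0

From (6.1, 5.6) to (8.0, 5.1), the red cylinder covered √(1.9² + 0.5²) ≈ 2.0 units.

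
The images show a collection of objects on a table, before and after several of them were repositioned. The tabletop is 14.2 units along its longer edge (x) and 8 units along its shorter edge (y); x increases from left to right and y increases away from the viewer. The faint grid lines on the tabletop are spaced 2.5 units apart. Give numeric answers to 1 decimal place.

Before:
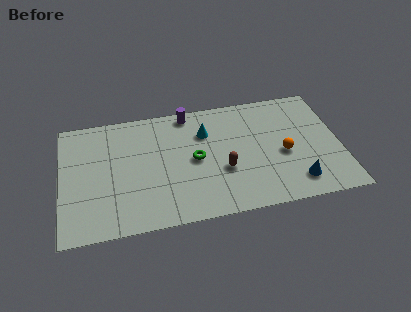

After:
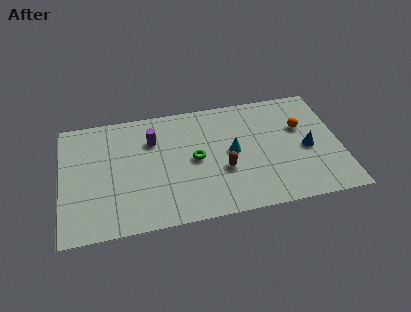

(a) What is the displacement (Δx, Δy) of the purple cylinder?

(-1.9, -1.5)

From the two frames, the purple cylinder sits at roughly (6.6, 7.2) before and (4.7, 5.7) after.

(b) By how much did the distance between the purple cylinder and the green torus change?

-0.5

They were about 3.2 units apart before and 2.7 after — 0.5 units closer together.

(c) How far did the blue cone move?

2.2

The blue cone moved from about (11.8, 1.5) to (12.5, 3.6), a distance of √(0.7² + 2.1²) ≈ 2.2.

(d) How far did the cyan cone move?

2.1

The cyan cone was near (7.4, 5.7) before and (8.7, 4.1) after, so it travelled √(1.3² + 1.6²) ≈ 2.1 units.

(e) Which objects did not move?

the green torus and the brown capsule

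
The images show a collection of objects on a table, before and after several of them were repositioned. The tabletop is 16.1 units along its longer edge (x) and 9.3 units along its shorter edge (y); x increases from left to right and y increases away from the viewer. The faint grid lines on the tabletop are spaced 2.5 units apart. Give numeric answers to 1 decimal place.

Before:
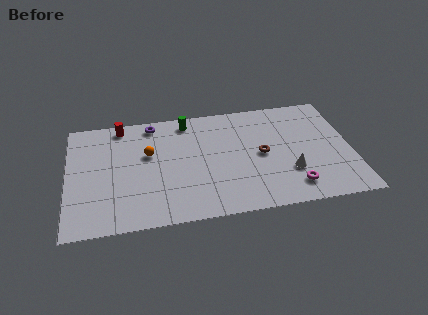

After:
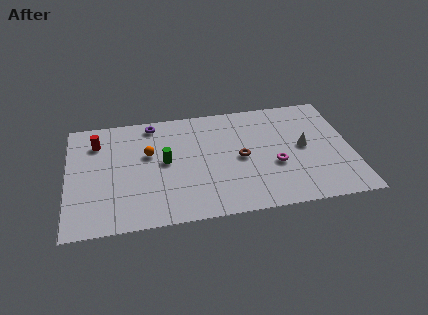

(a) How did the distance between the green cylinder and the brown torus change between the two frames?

-1.1

They were about 5.4 units apart before and 4.3 after — 1.1 units closer together.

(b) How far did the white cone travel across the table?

2.1

The white cone was near (12.5, 2.9) before and (13.4, 4.8) after, so it travelled √(0.9² + 1.9²) ≈ 2.1 units.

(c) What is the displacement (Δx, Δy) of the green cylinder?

(-1.4, -3.2)

The green cylinder started near (6.9, 8.1) and ended near (5.5, 4.9).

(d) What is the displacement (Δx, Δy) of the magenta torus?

(-0.9, 1.9)

The magenta torus was at about (12.6, 1.7) and moved to about (11.7, 3.6).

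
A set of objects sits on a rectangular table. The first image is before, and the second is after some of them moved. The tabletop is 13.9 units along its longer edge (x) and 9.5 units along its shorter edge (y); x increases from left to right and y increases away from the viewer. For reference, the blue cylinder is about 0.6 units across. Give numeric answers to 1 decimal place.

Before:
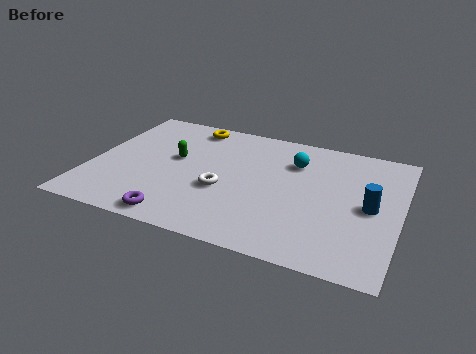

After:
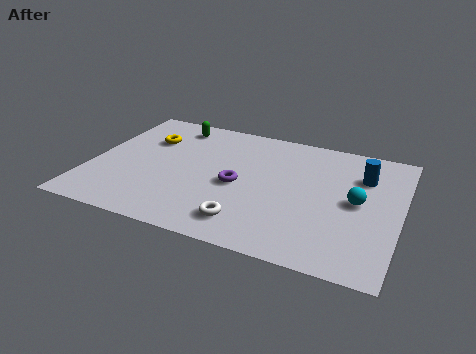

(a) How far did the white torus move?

2.4

From (6.1, 3.7) to (7.4, 1.7), the white torus covered √(1.3² + 2.0²) ≈ 2.4 units.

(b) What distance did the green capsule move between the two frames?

2.7

The green capsule moved from about (3.7, 5.4) to (3.3, 8.1), a distance of √(0.4² + 2.7²) ≈ 2.7.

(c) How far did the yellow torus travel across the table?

2.5

The yellow torus moved from about (4.1, 8.3) to (2.3, 6.6), a distance of √(1.8² + 1.7²) ≈ 2.5.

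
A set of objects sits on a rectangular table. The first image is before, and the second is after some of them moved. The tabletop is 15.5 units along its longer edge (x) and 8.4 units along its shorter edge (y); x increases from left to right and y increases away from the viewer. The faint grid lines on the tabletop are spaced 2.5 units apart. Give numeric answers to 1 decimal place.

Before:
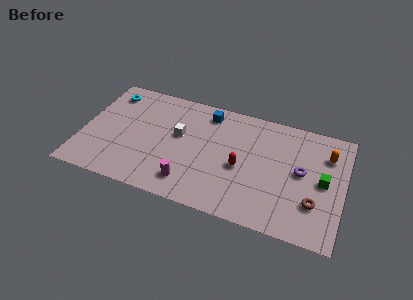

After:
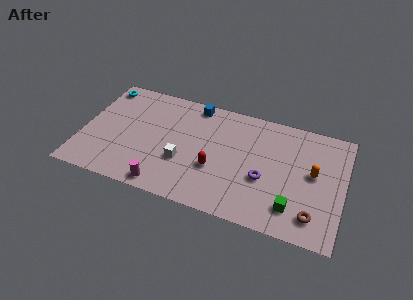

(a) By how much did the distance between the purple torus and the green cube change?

+1.0

They were about 1.3 units apart before and 2.3 after — 1.0 units further apart.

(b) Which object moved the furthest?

the green cube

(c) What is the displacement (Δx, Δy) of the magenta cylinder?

(-1.4, -0.7)

The magenta cylinder was at about (6.6, 1.6) and moved to about (5.2, 0.9).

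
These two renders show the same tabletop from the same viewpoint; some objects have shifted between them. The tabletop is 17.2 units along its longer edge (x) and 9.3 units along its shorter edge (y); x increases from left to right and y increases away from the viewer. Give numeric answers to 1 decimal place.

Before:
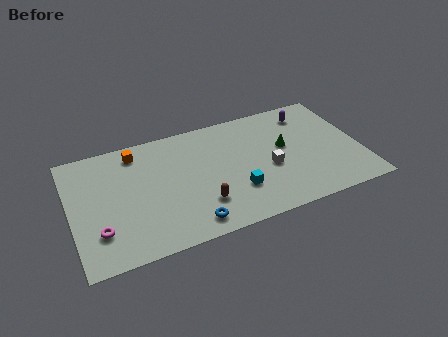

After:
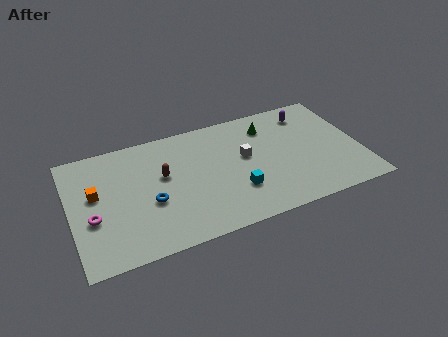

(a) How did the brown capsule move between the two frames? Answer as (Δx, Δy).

(-2.0, 3.0)

The brown capsule started near (7.5, 2.5) and ended near (5.5, 5.5).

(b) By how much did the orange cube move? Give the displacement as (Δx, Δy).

(-2.6, -2.5)

The orange cube was at about (4.1, 7.9) and moved to about (1.5, 5.4).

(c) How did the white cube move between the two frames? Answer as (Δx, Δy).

(-1.3, 1.4)

The white cube was at about (11.7, 3.9) and moved to about (10.4, 5.3).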